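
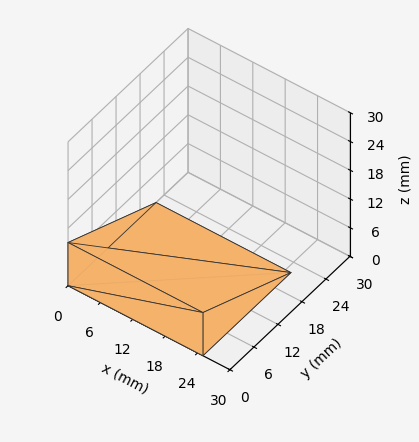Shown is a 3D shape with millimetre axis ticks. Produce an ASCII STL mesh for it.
Reading the render: the shape is a wedge (ramp): 25 × 22 mm base, rising to 9 mm along the y=0 edge and sloping linearly to z=0 at y=22 (dimensions read to the nearest mm from the axis ticks). For the STL, each face is triangulated and given an outward normal.

solid part
  facet normal 0.0000 0.0000 -1.0000
    outer loop
      vertex 25.000 22.000 0.000
      vertex 25.000 0.000 0.000
      vertex 0.000 0.000 0.000
    endloop
  endfacet
  facet normal 0.0000 0.0000 -1.0000
    outer loop
      vertex 0.000 22.000 0.000
      vertex 25.000 22.000 0.000
      vertex 0.000 0.000 0.000
    endloop
  endfacet
  facet normal 0.0000 -1.0000 0.0000
    outer loop
      vertex 0.000 0.000 0.000
      vertex 25.000 0.000 0.000
      vertex 25.000 0.000 9.000
    endloop
  endfacet
  facet normal 0.0000 -1.0000 0.0000
    outer loop
      vertex 0.000 0.000 0.000
      vertex 25.000 0.000 9.000
      vertex 0.000 0.000 9.000
    endloop
  endfacet
  facet normal 0.0000 0.3786 0.9255
    outer loop
      vertex 0.000 0.000 9.000
      vertex 25.000 0.000 9.000
      vertex 25.000 22.000 0.000
    endloop
  endfacet
  facet normal 0.0000 0.3786 0.9255
    outer loop
      vertex 0.000 0.000 9.000
      vertex 25.000 22.000 0.000
      vertex 0.000 22.000 0.000
    endloop
  endfacet
  facet normal -1.0000 0.0000 0.0000
    outer loop
      vertex 0.000 0.000 9.000
      vertex 0.000 22.000 0.000
      vertex 0.000 0.000 0.000
    endloop
  endfacet
  facet normal 1.0000 0.0000 0.0000
    outer loop
      vertex 25.000 0.000 0.000
      vertex 25.000 22.000 0.000
      vertex 25.000 0.000 9.000
    endloop
  endfacet
endsolid part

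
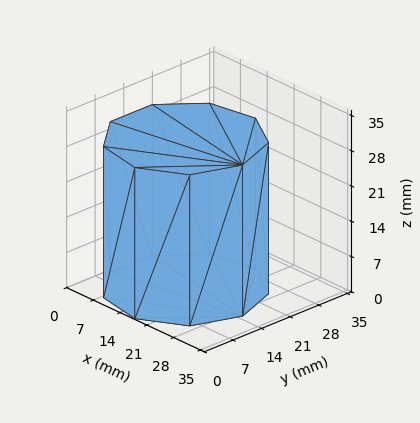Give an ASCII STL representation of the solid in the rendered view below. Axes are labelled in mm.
Reading the render: the shape is a regular 9-sided prism (a cylinder approximated with 9 flat sides), circumscribed radius ≈ 15 mm, height ≈ 30 mm (dimensions read to the nearest mm from the axis ticks). For the STL, each face is triangulated and given an outward normal.

solid part
  facet normal 0.0000 0.0000 -1.0000
    outer loop
      vertex 17.60 29.77 0.00
      vertex 26.49 24.64 0.00
      vertex 30.00 15.00 0.00
    endloop
  endfacet
  facet normal 0.0000 0.0000 -1.0000
    outer loop
      vertex 7.50 27.99 0.00
      vertex 17.60 29.77 0.00
      vertex 30.00 15.00 0.00
    endloop
  endfacet
  facet normal 0.0000 0.0000 -1.0000
    outer loop
      vertex 0.90 20.13 0.00
      vertex 7.50 27.99 0.00
      vertex 30.00 15.00 0.00
    endloop
  endfacet
  facet normal 0.0000 0.0000 -1.0000
    outer loop
      vertex 0.90 9.87 0.00
      vertex 0.90 20.13 0.00
      vertex 30.00 15.00 0.00
    endloop
  endfacet
  facet normal 0.0000 0.0000 -1.0000
    outer loop
      vertex 7.50 2.01 0.00
      vertex 0.90 9.87 0.00
      vertex 30.00 15.00 0.00
    endloop
  endfacet
  facet normal 0.0000 0.0000 -1.0000
    outer loop
      vertex 17.60 0.23 0.00
      vertex 7.50 2.01 0.00
      vertex 30.00 15.00 0.00
    endloop
  endfacet
  facet normal 0.0000 0.0000 -1.0000
    outer loop
      vertex 26.49 5.36 0.00
      vertex 17.60 0.23 0.00
      vertex 30.00 15.00 0.00
    endloop
  endfacet
  facet normal 0.0000 0.0000 1.0000
    outer loop
      vertex 30.00 15.00 30.00
      vertex 26.49 24.64 30.00
      vertex 17.60 29.77 30.00
    endloop
  endfacet
  facet normal 0.0000 0.0000 1.0000
    outer loop
      vertex 30.00 15.00 30.00
      vertex 17.60 29.77 30.00
      vertex 7.50 27.99 30.00
    endloop
  endfacet
  facet normal 0.0000 0.0000 1.0000
    outer loop
      vertex 30.00 15.00 30.00
      vertex 7.50 27.99 30.00
      vertex 0.90 20.13 30.00
    endloop
  endfacet
  facet normal 0.0000 0.0000 1.0000
    outer loop
      vertex 30.00 15.00 30.00
      vertex 0.90 20.13 30.00
      vertex 0.90 9.87 30.00
    endloop
  endfacet
  facet normal 0.0000 0.0000 1.0000
    outer loop
      vertex 30.00 15.00 30.00
      vertex 0.90 9.87 30.00
      vertex 7.50 2.01 30.00
    endloop
  endfacet
  facet normal 0.0000 0.0000 1.0000
    outer loop
      vertex 30.00 15.00 30.00
      vertex 7.50 2.01 30.00
      vertex 17.60 0.23 30.00
    endloop
  endfacet
  facet normal 0.0000 0.0000 1.0000
    outer loop
      vertex 30.00 15.00 30.00
      vertex 17.60 0.23 30.00
      vertex 26.49 5.36 30.00
    endloop
  endfacet
  facet normal 0.9397 0.3421 0.0000
    outer loop
      vertex 30.00 15.00 0.00
      vertex 26.49 24.64 0.00
      vertex 26.49 24.64 30.00
    endloop
  endfacet
  facet normal 0.9397 0.3421 0.0000
    outer loop
      vertex 30.00 15.00 0.00
      vertex 26.49 24.64 30.00
      vertex 30.00 15.00 30.00
    endloop
  endfacet
  facet normal 0.4998 0.8661 0.0000
    outer loop
      vertex 26.49 24.64 0.00
      vertex 17.60 29.77 0.00
      vertex 17.60 29.77 30.00
    endloop
  endfacet
  facet normal 0.4998 0.8661 0.0000
    outer loop
      vertex 26.49 24.64 0.00
      vertex 17.60 29.77 30.00
      vertex 26.49 24.64 30.00
    endloop
  endfacet
  facet normal -0.1736 0.9848 0.0000
    outer loop
      vertex 17.60 29.77 0.00
      vertex 7.50 27.99 0.00
      vertex 7.50 27.99 30.00
    endloop
  endfacet
  facet normal -0.1736 0.9848 0.0000
    outer loop
      vertex 17.60 29.77 0.00
      vertex 7.50 27.99 30.00
      vertex 17.60 29.77 30.00
    endloop
  endfacet
  facet normal -0.7658 0.6431 0.0000
    outer loop
      vertex 7.50 27.99 0.00
      vertex 0.90 20.13 0.00
      vertex 0.90 20.13 30.00
    endloop
  endfacet
  facet normal -0.7658 0.6431 0.0000
    outer loop
      vertex 7.50 27.99 0.00
      vertex 0.90 20.13 30.00
      vertex 7.50 27.99 30.00
    endloop
  endfacet
  facet normal -1.0000 0.0000 0.0000
    outer loop
      vertex 0.90 20.13 0.00
      vertex 0.90 9.87 0.00
      vertex 0.90 9.87 30.00
    endloop
  endfacet
  facet normal -1.0000 0.0000 0.0000
    outer loop
      vertex 0.90 20.13 0.00
      vertex 0.90 9.87 30.00
      vertex 0.90 20.13 30.00
    endloop
  endfacet
  facet normal -0.7658 -0.6431 0.0000
    outer loop
      vertex 0.90 9.87 0.00
      vertex 7.50 2.01 0.00
      vertex 7.50 2.01 30.00
    endloop
  endfacet
  facet normal -0.7658 -0.6431 0.0000
    outer loop
      vertex 0.90 9.87 0.00
      vertex 7.50 2.01 30.00
      vertex 0.90 9.87 30.00
    endloop
  endfacet
  facet normal -0.1736 -0.9848 0.0000
    outer loop
      vertex 7.50 2.01 0.00
      vertex 17.60 0.23 0.00
      vertex 17.60 0.23 30.00
    endloop
  endfacet
  facet normal -0.1736 -0.9848 0.0000
    outer loop
      vertex 7.50 2.01 0.00
      vertex 17.60 0.23 30.00
      vertex 7.50 2.01 30.00
    endloop
  endfacet
  facet normal 0.4998 -0.8661 0.0000
    outer loop
      vertex 17.60 0.23 0.00
      vertex 26.49 5.36 0.00
      vertex 26.49 5.36 30.00
    endloop
  endfacet
  facet normal 0.4998 -0.8661 0.0000
    outer loop
      vertex 17.60 0.23 0.00
      vertex 26.49 5.36 30.00
      vertex 17.60 0.23 30.00
    endloop
  endfacet
  facet normal 0.9397 -0.3421 0.0000
    outer loop
      vertex 26.49 5.36 0.00
      vertex 30.00 15.00 0.00
      vertex 30.00 15.00 30.00
    endloop
  endfacet
  facet normal 0.9397 -0.3421 0.0000
    outer loop
      vertex 26.49 5.36 0.00
      vertex 30.00 15.00 30.00
      vertex 26.49 5.36 30.00
    endloop
  endfacet
endsolid part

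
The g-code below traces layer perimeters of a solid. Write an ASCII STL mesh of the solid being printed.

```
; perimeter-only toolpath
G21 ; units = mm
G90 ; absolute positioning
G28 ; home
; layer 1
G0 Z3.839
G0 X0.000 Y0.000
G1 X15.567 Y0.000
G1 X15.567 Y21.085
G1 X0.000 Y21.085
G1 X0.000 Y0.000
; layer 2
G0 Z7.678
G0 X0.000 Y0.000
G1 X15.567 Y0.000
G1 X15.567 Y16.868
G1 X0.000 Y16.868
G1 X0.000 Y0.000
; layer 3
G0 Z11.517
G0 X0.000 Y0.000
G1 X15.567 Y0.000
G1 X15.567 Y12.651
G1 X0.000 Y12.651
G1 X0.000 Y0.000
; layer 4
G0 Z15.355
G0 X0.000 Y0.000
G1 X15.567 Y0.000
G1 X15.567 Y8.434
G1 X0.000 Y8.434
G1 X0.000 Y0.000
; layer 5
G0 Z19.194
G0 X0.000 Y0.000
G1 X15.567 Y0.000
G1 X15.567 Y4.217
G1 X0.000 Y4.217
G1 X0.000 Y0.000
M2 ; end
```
solid part
  facet normal 0.0000 0.0000 -1.0000
    outer loop
      vertex 15.567 25.302 0.000
      vertex 15.567 0.000 0.000
      vertex 0.000 0.000 0.000
    endloop
  endfacet
  facet normal 0.0000 0.0000 -1.0000
    outer loop
      vertex 0.000 25.302 0.000
      vertex 15.567 25.302 0.000
      vertex 0.000 0.000 0.000
    endloop
  endfacet
  facet normal 0.0000 -1.0000 0.0000
    outer loop
      vertex 0.000 0.000 0.000
      vertex 15.567 0.000 0.000
      vertex 15.567 0.000 23.033
    endloop
  endfacet
  facet normal 0.0000 -1.0000 0.0000
    outer loop
      vertex 0.000 0.000 0.000
      vertex 15.567 0.000 23.033
      vertex 0.000 0.000 23.033
    endloop
  endfacet
  facet normal 0.0000 0.6732 0.7395
    outer loop
      vertex 0.000 0.000 23.033
      vertex 15.567 0.000 23.033
      vertex 15.567 25.302 0.000
    endloop
  endfacet
  facet normal 0.0000 0.6732 0.7395
    outer loop
      vertex 0.000 0.000 23.033
      vertex 15.567 25.302 0.000
      vertex 0.000 25.302 0.000
    endloop
  endfacet
  facet normal -1.0000 0.0000 0.0000
    outer loop
      vertex 0.000 0.000 23.033
      vertex 0.000 25.302 0.000
      vertex 0.000 0.000 0.000
    endloop
  endfacet
  facet normal 1.0000 0.0000 0.0000
    outer loop
      vertex 15.567 0.000 0.000
      vertex 15.567 25.302 0.000
      vertex 15.567 0.000 23.033
    endloop
  endfacet
endsolid part

The G0 Z moves step by Δz≈3.839 mm. The G1 loops shrink linearly with z, so the solid tapers from its base footprint up to z≈23. Closing with a flat bottom cap and the tapered top and triangulating gives 8 facets — a wedge (ramp): 15.6 × 25.3 mm base, rising to 23 mm along the y=0 edge and sloping linearly to z=0 at y=25.3.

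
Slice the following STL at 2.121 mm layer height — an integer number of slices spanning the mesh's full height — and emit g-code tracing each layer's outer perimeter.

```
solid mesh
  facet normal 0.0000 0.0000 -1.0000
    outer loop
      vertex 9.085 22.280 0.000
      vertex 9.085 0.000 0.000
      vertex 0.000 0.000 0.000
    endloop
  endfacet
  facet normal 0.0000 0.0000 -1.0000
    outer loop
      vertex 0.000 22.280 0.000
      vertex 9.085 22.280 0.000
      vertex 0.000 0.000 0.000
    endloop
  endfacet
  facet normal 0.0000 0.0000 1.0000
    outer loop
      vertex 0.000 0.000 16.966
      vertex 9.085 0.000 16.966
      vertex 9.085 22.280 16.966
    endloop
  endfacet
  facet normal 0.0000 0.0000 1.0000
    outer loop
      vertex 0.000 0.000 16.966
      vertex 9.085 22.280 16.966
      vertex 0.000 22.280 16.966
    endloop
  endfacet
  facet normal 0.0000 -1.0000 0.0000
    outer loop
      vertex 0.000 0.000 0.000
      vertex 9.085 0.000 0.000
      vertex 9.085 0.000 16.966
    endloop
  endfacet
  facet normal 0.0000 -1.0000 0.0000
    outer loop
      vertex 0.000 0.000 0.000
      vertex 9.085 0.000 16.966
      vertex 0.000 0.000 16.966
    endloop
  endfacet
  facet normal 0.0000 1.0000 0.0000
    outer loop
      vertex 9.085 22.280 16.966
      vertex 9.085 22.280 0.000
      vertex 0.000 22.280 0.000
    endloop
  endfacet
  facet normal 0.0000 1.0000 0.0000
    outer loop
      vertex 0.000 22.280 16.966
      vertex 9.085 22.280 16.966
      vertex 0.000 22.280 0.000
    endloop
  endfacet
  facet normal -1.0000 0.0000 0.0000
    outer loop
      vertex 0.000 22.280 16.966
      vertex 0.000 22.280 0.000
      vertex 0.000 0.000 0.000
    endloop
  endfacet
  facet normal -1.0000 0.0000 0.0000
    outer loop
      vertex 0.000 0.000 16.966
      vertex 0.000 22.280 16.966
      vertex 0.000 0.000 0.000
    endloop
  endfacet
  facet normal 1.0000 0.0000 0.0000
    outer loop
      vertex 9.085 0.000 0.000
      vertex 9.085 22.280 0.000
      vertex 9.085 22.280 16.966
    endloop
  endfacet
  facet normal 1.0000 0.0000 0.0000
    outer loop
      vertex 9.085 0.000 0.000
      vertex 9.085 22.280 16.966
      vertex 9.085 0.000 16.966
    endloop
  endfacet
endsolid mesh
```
; perimeter-only toolpath
G21 ; units = mm
G90 ; absolute positioning
G28 ; home
; layer 1
G0 Z2.121
G0 X0.000 Y0.000
G1 X9.085 Y0.000
G1 X9.085 Y22.280
G1 X0.000 Y22.280
G1 X0.000 Y0.000
; layer 2
G0 Z4.242
G0 X0.000 Y0.000
G1 X9.085 Y0.000
G1 X9.085 Y22.280
G1 X0.000 Y22.280
G1 X0.000 Y0.000
; layer 3
G0 Z6.362
G0 X0.000 Y0.000
G1 X9.085 Y0.000
G1 X9.085 Y22.280
G1 X0.000 Y22.280
G1 X0.000 Y0.000
; layer 4
G0 Z8.483
G0 X0.000 Y0.000
G1 X9.085 Y0.000
G1 X9.085 Y22.280
G1 X0.000 Y22.280
G1 X0.000 Y0.000
; layer 5
G0 Z10.604
G0 X0.000 Y0.000
G1 X9.085 Y0.000
G1 X9.085 Y22.280
G1 X0.000 Y22.280
G1 X0.000 Y0.000
; layer 6
G0 Z12.725
G0 X0.000 Y0.000
G1 X9.085 Y0.000
G1 X9.085 Y22.280
G1 X0.000 Y22.280
G1 X0.000 Y0.000
; layer 7
G0 Z14.845
G0 X0.000 Y0.000
G1 X9.085 Y0.000
G1 X9.085 Y22.280
G1 X0.000 Y22.280
G1 X0.000 Y0.000
; layer 8
G0 Z16.966
G0 X0.000 Y0.000
G1 X9.085 Y0.000
G1 X9.085 Y22.280
G1 X0.000 Y22.280
G1 X0.000 Y0.000
M2 ; end

The solid is a rectangular box, roughly 9.09 × 22.3 mm footprint and 17 mm tall. Slicing at Δz = 2.121 mm — 8 equal slices spanning the solid's height, so layer i sits at z = i·h/8 — gives 8 non-empty perimeters. Each is a 4-segment closed polygon; G0 lifts to the layer z and rapids to the start vertex, then G1 traces the edges.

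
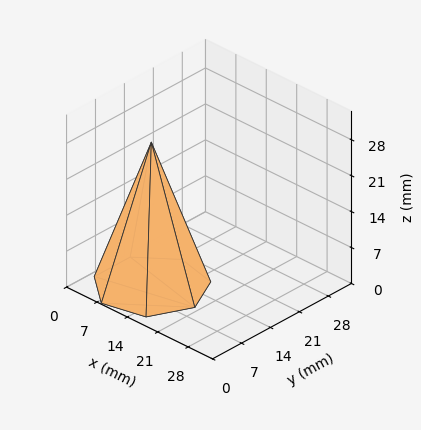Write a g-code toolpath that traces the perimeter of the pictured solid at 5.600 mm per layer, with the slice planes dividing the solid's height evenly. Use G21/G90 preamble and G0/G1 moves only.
Reading the render: the shape is a regular 7-sided pyramid, base circumscribed radius ≈ 10 mm, apex at z ≈ 28 mm (dimensions read to the nearest mm from the axis ticks). For the g-code, the solid's height is divided into equal slices at the stated Δz and each level perimeter traced with G1 moves after a G0 lift.

; perimeter-only toolpath
G21 ; units = mm
G90 ; absolute positioning
G28 ; home
; layer 1
G0 Z5.600
G0 X18.000 Y10.000
G1 X14.988 Y16.254
G1 X8.220 Y17.799
G1 X2.792 Y13.471
G1 X2.792 Y6.529
G1 X8.220 Y2.201
G1 X14.988 Y3.746
G1 X18.000 Y10.000
; layer 2
G0 Z11.200
G0 X16.000 Y10.000
G1 X13.741 Y14.691
G1 X8.665 Y15.849
G1 X4.594 Y12.603
G1 X4.594 Y7.397
G1 X8.665 Y4.151
G1 X13.741 Y5.309
G1 X16.000 Y10.000
; layer 3
G0 Z16.800
G0 X14.000 Y10.000
G1 X12.494 Y13.127
G1 X9.110 Y13.900
G1 X6.396 Y11.736
G1 X6.396 Y8.264
G1 X9.110 Y6.100
G1 X12.494 Y6.873
G1 X14.000 Y10.000
; layer 4
G0 Z22.400
G0 X12.000 Y10.000
G1 X11.247 Y11.564
G1 X9.555 Y11.950
G1 X8.198 Y10.868
G1 X8.198 Y9.132
G1 X9.555 Y8.050
G1 X11.247 Y8.436
G1 X12.000 Y10.000
M2 ; end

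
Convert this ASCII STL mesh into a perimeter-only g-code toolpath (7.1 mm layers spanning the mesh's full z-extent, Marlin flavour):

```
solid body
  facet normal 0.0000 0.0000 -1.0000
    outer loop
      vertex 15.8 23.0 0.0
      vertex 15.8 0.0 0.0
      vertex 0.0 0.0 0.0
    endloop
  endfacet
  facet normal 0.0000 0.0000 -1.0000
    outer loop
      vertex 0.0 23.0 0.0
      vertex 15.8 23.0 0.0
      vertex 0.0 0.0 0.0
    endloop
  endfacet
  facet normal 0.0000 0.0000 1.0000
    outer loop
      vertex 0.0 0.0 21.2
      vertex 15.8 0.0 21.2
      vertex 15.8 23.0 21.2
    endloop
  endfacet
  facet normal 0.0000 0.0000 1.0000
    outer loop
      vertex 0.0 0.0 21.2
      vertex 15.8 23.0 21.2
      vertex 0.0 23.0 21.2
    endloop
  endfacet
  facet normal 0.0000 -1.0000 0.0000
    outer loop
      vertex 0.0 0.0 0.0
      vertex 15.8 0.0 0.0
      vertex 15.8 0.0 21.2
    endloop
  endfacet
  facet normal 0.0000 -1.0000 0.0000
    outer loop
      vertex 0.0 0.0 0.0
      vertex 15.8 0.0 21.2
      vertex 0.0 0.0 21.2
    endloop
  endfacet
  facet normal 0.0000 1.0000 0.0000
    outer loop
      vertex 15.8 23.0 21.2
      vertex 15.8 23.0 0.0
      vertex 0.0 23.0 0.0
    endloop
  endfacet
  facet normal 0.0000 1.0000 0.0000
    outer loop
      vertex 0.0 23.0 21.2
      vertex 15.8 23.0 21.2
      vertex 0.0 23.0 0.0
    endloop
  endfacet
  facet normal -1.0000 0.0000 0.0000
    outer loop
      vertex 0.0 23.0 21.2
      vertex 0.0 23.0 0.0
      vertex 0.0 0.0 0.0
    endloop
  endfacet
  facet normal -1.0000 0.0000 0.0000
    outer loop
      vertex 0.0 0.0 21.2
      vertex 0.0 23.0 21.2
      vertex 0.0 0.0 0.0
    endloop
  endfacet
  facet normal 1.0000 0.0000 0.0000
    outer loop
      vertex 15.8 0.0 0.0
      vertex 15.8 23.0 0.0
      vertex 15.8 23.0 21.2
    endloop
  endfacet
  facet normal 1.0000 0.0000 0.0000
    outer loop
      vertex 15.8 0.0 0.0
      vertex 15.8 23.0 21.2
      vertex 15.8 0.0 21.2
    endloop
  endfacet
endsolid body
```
; perimeter-only toolpath
G21 ; units = mm
G90 ; absolute positioning
G28 ; home
; layer 1
G0 Z7.1
G0 X0.0 Y0.0
G1 X15.8 Y0.0
G1 X15.8 Y23.0
G1 X0.0 Y23.0
G1 X0.0 Y0.0
; layer 2
G0 Z14.1
G0 X0.0 Y0.0
G1 X15.8 Y0.0
G1 X15.8 Y23.0
G1 X0.0 Y23.0
G1 X0.0 Y0.0
; layer 3
G0 Z21.2
G0 X0.0 Y0.0
G1 X15.8 Y0.0
G1 X15.8 Y23.0
G1 X0.0 Y23.0
G1 X0.0 Y0.0
M2 ; end

The solid is a rectangular box, roughly 15.8 × 23 mm footprint and 21.2 mm tall. Slicing at Δz = 7.1 mm — 3 equal slices spanning the solid's height, so layer i sits at z = i·h/3 — gives 3 non-empty perimeters. Each is a 4-segment closed polygon; G0 lifts to the layer z and rapids to the start vertex, then G1 traces the edges.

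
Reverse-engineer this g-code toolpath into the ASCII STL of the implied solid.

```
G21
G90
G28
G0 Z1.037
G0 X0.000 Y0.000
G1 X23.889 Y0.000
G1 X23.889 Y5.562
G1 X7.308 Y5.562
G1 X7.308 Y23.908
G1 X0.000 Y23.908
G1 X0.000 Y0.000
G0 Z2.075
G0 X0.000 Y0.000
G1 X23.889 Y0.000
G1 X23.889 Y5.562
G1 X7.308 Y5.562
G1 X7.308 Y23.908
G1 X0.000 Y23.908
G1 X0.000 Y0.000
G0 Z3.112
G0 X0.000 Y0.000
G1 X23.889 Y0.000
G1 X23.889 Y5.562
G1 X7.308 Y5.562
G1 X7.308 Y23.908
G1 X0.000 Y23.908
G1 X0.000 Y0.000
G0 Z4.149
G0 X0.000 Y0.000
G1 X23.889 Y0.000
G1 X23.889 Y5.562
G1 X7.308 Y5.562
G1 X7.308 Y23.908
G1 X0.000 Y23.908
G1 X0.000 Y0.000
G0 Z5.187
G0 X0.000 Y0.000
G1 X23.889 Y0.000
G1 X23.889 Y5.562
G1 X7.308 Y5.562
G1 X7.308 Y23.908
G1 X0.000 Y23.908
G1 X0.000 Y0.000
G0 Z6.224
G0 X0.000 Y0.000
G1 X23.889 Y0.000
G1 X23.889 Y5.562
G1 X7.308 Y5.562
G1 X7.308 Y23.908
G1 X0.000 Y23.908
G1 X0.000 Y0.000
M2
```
solid part
  facet normal 0.0000 0.0000 -1.0000
    outer loop
      vertex 23.889 5.562 0.000
      vertex 23.889 0.000 0.000
      vertex 0.000 0.000 0.000
    endloop
  endfacet
  facet normal 0.0000 0.0000 -1.0000
    outer loop
      vertex 7.308 5.562 0.000
      vertex 23.889 5.562 0.000
      vertex 0.000 0.000 0.000
    endloop
  endfacet
  facet normal 0.0000 0.0000 -1.0000
    outer loop
      vertex 7.308 23.908 0.000
      vertex 7.308 5.562 0.000
      vertex 0.000 0.000 0.000
    endloop
  endfacet
  facet normal 0.0000 0.0000 -1.0000
    outer loop
      vertex 0.000 23.908 0.000
      vertex 7.308 23.908 0.000
      vertex 0.000 0.000 0.000
    endloop
  endfacet
  facet normal 0.0000 0.0000 1.0000
    outer loop
      vertex 0.000 0.000 6.224
      vertex 23.889 0.000 6.224
      vertex 23.889 5.562 6.224
    endloop
  endfacet
  facet normal 0.0000 0.0000 1.0000
    outer loop
      vertex 0.000 0.000 6.224
      vertex 23.889 5.562 6.224
      vertex 7.308 5.562 6.224
    endloop
  endfacet
  facet normal 0.0000 0.0000 1.0000
    outer loop
      vertex 0.000 0.000 6.224
      vertex 7.308 5.562 6.224
      vertex 7.308 23.908 6.224
    endloop
  endfacet
  facet normal 0.0000 0.0000 1.0000
    outer loop
      vertex 0.000 0.000 6.224
      vertex 7.308 23.908 6.224
      vertex 0.000 23.908 6.224
    endloop
  endfacet
  facet normal 0.0000 -1.0000 0.0000
    outer loop
      vertex 0.000 0.000 0.000
      vertex 23.889 0.000 0.000
      vertex 23.889 0.000 6.224
    endloop
  endfacet
  facet normal 0.0000 -1.0000 0.0000
    outer loop
      vertex 0.000 0.000 0.000
      vertex 23.889 0.000 6.224
      vertex 0.000 0.000 6.224
    endloop
  endfacet
  facet normal 1.0000 0.0000 0.0000
    outer loop
      vertex 23.889 0.000 0.000
      vertex 23.889 5.562 0.000
      vertex 23.889 5.562 6.224
    endloop
  endfacet
  facet normal 1.0000 0.0000 0.0000
    outer loop
      vertex 23.889 0.000 0.000
      vertex 23.889 5.562 6.224
      vertex 23.889 0.000 6.224
    endloop
  endfacet
  facet normal 0.0000 1.0000 0.0000
    outer loop
      vertex 23.889 5.562 0.000
      vertex 7.308 5.562 0.000
      vertex 7.308 5.562 6.224
    endloop
  endfacet
  facet normal 0.0000 1.0000 0.0000
    outer loop
      vertex 23.889 5.562 0.000
      vertex 7.308 5.562 6.224
      vertex 23.889 5.562 6.224
    endloop
  endfacet
  facet normal 1.0000 0.0000 0.0000
    outer loop
      vertex 7.308 5.562 0.000
      vertex 7.308 23.908 0.000
      vertex 7.308 23.908 6.224
    endloop
  endfacet
  facet normal 1.0000 0.0000 0.0000
    outer loop
      vertex 7.308 5.562 0.000
      vertex 7.308 23.908 6.224
      vertex 7.308 5.562 6.224
    endloop
  endfacet
  facet normal 0.0000 1.0000 0.0000
    outer loop
      vertex 7.308 23.908 0.000
      vertex 0.000 23.908 0.000
      vertex 0.000 23.908 6.224
    endloop
  endfacet
  facet normal 0.0000 1.0000 0.0000
    outer loop
      vertex 7.308 23.908 0.000
      vertex 0.000 23.908 6.224
      vertex 7.308 23.908 6.224
    endloop
  endfacet
  facet normal -1.0000 0.0000 0.0000
    outer loop
      vertex 0.000 23.908 0.000
      vertex 0.000 0.000 0.000
      vertex 0.000 0.000 6.224
    endloop
  endfacet
  facet normal -1.0000 0.0000 0.0000
    outer loop
      vertex 0.000 23.908 0.000
      vertex 0.000 0.000 6.224
      vertex 0.000 23.908 6.224
    endloop
  endfacet
endsolid part

The G0 Z moves step by Δz≈1.037 mm. Every layer's G1 loop is the same polygon, so the solid is a straight extrusion of it from z=0 to z≈6.22. Closing with flat bottom and top caps and triangulating gives 20 facets — an L-shaped prism: outer 23.9 × 23.9 mm, arm thicknesses ≈ 5.56 mm (horizontal) and 7.31 mm (vertical), extruded 6.22 mm in z.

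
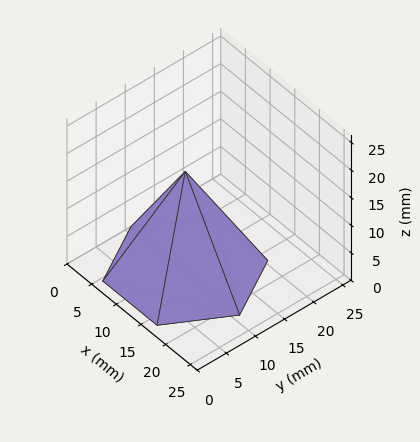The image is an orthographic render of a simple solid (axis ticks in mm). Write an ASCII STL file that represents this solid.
Reading the render: the shape is a regular 6-sided pyramid, base circumscribed radius ≈ 11 mm, apex at z ≈ 18 mm (dimensions read to the nearest mm from the axis ticks). For the STL, each face is triangulated and given an outward normal.

solid part
  facet normal 0.0000 0.0000 -1.0000
    outer loop
      vertex 5.5 20.5 0.0
      vertex 16.5 20.5 0.0
      vertex 22.0 11.0 0.0
    endloop
  endfacet
  facet normal 0.0000 0.0000 -1.0000
    outer loop
      vertex 0.0 11.0 0.0
      vertex 5.5 20.5 0.0
      vertex 22.0 11.0 0.0
    endloop
  endfacet
  facet normal 0.0000 0.0000 -1.0000
    outer loop
      vertex 5.5 1.5 0.0
      vertex 0.0 11.0 0.0
      vertex 22.0 11.0 0.0
    endloop
  endfacet
  facet normal 0.0000 0.0000 -1.0000
    outer loop
      vertex 16.5 1.5 0.0
      vertex 5.5 1.5 0.0
      vertex 22.0 11.0 0.0
    endloop
  endfacet
  facet normal 0.7650 0.4429 0.4675
    outer loop
      vertex 22.0 11.0 0.0
      vertex 16.5 20.5 0.0
      vertex 11.0 11.0 18.0
    endloop
  endfacet
  facet normal 0.0000 0.8844 0.4668
    outer loop
      vertex 16.5 20.5 0.0
      vertex 5.5 20.5 0.0
      vertex 11.0 11.0 18.0
    endloop
  endfacet
  facet normal -0.7650 0.4429 0.4675
    outer loop
      vertex 5.5 20.5 0.0
      vertex 0.0 11.0 0.0
      vertex 11.0 11.0 18.0
    endloop
  endfacet
  facet normal -0.7650 -0.4429 0.4675
    outer loop
      vertex 0.0 11.0 0.0
      vertex 5.5 1.5 0.0
      vertex 11.0 11.0 18.0
    endloop
  endfacet
  facet normal 0.0000 -0.8844 0.4668
    outer loop
      vertex 5.5 1.5 0.0
      vertex 16.5 1.5 0.0
      vertex 11.0 11.0 18.0
    endloop
  endfacet
  facet normal 0.7650 -0.4429 0.4675
    outer loop
      vertex 16.5 1.5 0.0
      vertex 22.0 11.0 0.0
      vertex 11.0 11.0 18.0
    endloop
  endfacet
endsolid part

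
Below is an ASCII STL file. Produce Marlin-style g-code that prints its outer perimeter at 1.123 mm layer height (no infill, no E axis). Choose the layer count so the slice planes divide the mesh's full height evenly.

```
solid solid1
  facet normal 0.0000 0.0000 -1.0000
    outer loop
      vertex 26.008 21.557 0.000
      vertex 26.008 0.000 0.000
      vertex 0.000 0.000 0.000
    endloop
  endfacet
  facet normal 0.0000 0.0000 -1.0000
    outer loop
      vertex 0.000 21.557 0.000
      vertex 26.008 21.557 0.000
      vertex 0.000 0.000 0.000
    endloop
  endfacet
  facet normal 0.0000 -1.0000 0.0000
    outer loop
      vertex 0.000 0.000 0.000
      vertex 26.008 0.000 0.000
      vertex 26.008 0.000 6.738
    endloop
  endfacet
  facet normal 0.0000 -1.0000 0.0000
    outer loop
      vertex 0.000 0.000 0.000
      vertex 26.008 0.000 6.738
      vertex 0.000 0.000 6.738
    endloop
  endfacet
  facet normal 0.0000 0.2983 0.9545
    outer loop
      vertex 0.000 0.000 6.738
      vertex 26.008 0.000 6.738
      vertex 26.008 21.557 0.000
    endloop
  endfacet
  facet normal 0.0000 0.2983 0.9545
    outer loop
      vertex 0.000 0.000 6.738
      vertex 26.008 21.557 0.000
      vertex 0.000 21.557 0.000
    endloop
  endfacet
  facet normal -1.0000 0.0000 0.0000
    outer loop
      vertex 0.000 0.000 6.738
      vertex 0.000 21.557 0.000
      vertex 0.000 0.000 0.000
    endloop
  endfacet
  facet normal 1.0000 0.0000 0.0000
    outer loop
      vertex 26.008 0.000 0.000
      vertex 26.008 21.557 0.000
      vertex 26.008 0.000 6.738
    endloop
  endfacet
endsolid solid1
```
; perimeter-only toolpath
G21 ; units = mm
G90 ; absolute positioning
G28 ; home
; layer 1
G0 Z1.123
G0 X0.000 Y0.000
G1 X26.008 Y0.000
G1 X26.008 Y17.964
G1 X0.000 Y17.964
G1 X0.000 Y0.000
; layer 2
G0 Z2.246
G0 X0.000 Y0.000
G1 X26.008 Y0.000
G1 X26.008 Y14.371
G1 X0.000 Y14.371
G1 X0.000 Y0.000
; layer 3
G0 Z3.369
G0 X0.000 Y0.000
G1 X26.008 Y0.000
G1 X26.008 Y10.778
G1 X0.000 Y10.778
G1 X0.000 Y0.000
; layer 4
G0 Z4.492
G0 X0.000 Y0.000
G1 X26.008 Y0.000
G1 X26.008 Y7.186
G1 X0.000 Y7.186
G1 X0.000 Y0.000
; layer 5
G0 Z5.615
G0 X0.000 Y0.000
G1 X26.008 Y0.000
G1 X26.008 Y3.593
G1 X0.000 Y3.593
G1 X0.000 Y0.000
M2 ; end

The solid is a wedge (ramp): 26 × 21.6 mm base, rising to 6.74 mm along the y=0 edge and sloping linearly to z=0 at y=21.6. Slicing at Δz = 1.123 mm — 6 equal slices spanning the solid's height, so layer i sits at z = i·h/6 — gives 5 non-empty perimeters. Each is a 4-segment closed polygon; G0 lifts to the layer z and rapids to the start vertex, then G1 traces the edges. The cross-section shrinks linearly with z (the slice at the apex is degenerate and omitted).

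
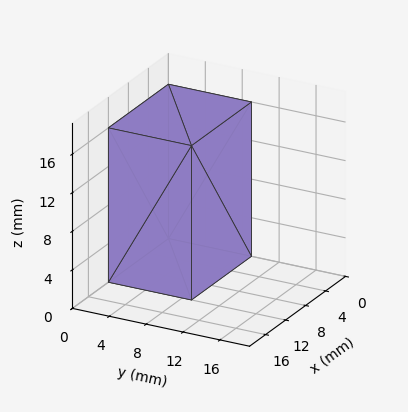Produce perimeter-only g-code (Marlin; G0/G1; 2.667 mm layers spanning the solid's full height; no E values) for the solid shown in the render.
Reading the render: the shape is a rectangular box, roughly 12 × 9 mm footprint and 16 mm tall (dimensions read to the nearest mm from the axis ticks). For the g-code, the solid's height is divided into equal slices at the stated Δz and each level perimeter traced with G1 moves after a G0 lift.

; perimeter-only toolpath
G21 ; units = mm
G90 ; absolute positioning
G28 ; home
; layer 1
G0 Z2.667
G0 X0.000 Y0.000
G1 X12.000 Y0.000
G1 X12.000 Y9.000
G1 X0.000 Y9.000
G1 X0.000 Y0.000
; layer 2
G0 Z5.333
G0 X0.000 Y0.000
G1 X12.000 Y0.000
G1 X12.000 Y9.000
G1 X0.000 Y9.000
G1 X0.000 Y0.000
; layer 3
G0 Z8.000
G0 X0.000 Y0.000
G1 X12.000 Y0.000
G1 X12.000 Y9.000
G1 X0.000 Y9.000
G1 X0.000 Y0.000
; layer 4
G0 Z10.667
G0 X0.000 Y0.000
G1 X12.000 Y0.000
G1 X12.000 Y9.000
G1 X0.000 Y9.000
G1 X0.000 Y0.000
; layer 5
G0 Z13.333
G0 X0.000 Y0.000
G1 X12.000 Y0.000
G1 X12.000 Y9.000
G1 X0.000 Y9.000
G1 X0.000 Y0.000
; layer 6
G0 Z16.000
G0 X0.000 Y0.000
G1 X12.000 Y0.000
G1 X12.000 Y9.000
G1 X0.000 Y9.000
G1 X0.000 Y0.000
M2 ; end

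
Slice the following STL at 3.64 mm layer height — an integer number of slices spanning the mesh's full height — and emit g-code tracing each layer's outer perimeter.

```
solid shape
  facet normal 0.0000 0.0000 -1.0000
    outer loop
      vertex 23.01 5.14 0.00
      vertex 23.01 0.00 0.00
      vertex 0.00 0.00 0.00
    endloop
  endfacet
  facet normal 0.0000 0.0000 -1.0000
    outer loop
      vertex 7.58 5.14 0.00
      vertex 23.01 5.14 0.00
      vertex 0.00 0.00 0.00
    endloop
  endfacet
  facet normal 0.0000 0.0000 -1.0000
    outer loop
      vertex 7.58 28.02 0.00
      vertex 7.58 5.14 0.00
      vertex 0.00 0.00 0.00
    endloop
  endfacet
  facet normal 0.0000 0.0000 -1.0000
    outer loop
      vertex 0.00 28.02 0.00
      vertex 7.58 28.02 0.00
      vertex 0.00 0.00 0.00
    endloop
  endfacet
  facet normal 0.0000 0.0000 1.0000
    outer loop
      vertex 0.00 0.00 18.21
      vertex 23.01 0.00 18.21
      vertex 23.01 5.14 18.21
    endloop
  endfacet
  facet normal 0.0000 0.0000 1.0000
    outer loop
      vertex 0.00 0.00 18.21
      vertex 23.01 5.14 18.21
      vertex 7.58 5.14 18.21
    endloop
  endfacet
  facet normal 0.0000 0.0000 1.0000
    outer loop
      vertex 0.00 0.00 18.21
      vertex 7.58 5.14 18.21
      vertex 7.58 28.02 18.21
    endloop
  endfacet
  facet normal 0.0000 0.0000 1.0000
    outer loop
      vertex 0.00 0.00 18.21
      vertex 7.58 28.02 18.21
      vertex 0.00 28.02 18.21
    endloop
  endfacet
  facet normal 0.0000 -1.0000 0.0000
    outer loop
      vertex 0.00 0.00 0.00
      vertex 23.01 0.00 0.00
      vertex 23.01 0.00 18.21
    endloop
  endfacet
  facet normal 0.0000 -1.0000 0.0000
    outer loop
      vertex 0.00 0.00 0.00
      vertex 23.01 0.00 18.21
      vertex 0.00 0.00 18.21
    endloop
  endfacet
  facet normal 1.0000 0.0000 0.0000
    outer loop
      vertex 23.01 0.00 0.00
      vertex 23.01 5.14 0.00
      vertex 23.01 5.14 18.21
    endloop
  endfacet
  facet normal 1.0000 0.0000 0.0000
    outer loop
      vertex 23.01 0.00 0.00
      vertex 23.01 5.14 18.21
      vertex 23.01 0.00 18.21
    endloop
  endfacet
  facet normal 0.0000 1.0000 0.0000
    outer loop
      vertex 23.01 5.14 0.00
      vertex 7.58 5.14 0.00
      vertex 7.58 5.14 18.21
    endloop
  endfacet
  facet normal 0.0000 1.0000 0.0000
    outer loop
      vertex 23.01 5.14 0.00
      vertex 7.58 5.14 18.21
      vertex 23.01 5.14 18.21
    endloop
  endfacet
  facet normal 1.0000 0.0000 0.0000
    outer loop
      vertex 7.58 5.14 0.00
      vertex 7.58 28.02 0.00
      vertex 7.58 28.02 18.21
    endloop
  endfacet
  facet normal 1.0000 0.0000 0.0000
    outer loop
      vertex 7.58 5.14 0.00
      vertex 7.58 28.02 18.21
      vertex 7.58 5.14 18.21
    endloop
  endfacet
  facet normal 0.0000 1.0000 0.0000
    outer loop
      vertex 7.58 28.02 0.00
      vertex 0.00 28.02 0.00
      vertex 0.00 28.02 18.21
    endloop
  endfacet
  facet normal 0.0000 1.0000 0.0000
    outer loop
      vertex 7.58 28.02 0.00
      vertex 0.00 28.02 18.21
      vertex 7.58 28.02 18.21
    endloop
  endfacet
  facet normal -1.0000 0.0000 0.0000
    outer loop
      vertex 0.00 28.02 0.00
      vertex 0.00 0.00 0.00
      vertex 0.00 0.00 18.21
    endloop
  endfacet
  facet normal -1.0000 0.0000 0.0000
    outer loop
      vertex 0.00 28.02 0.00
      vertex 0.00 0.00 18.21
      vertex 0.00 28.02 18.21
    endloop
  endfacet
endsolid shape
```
; perimeter-only toolpath
G21 ; units = mm
G90 ; absolute positioning
G28 ; home
; layer 1
G0 Z3.64
G0 X0.00 Y0.00
G1 X23.01 Y0.00
G1 X23.01 Y5.14
G1 X7.58 Y5.14
G1 X7.58 Y28.02
G1 X0.00 Y28.02
G1 X0.00 Y0.00
; layer 2
G0 Z7.28
G0 X0.00 Y0.00
G1 X23.01 Y0.00
G1 X23.01 Y5.14
G1 X7.58 Y5.14
G1 X7.58 Y28.02
G1 X0.00 Y28.02
G1 X0.00 Y0.00
; layer 3
G0 Z10.93
G0 X0.00 Y0.00
G1 X23.01 Y0.00
G1 X23.01 Y5.14
G1 X7.58 Y5.14
G1 X7.58 Y28.02
G1 X0.00 Y28.02
G1 X0.00 Y0.00
; layer 4
G0 Z14.57
G0 X0.00 Y0.00
G1 X23.01 Y0.00
G1 X23.01 Y5.14
G1 X7.58 Y5.14
G1 X7.58 Y28.02
G1 X0.00 Y28.02
G1 X0.00 Y0.00
; layer 5
G0 Z18.21
G0 X0.00 Y0.00
G1 X23.01 Y0.00
G1 X23.01 Y5.14
G1 X7.58 Y5.14
G1 X7.58 Y28.02
G1 X0.00 Y28.02
G1 X0.00 Y0.00
M2 ; end

The solid is an L-shaped prism: outer 23 × 28 mm, arm thicknesses ≈ 5.14 mm (horizontal) and 7.58 mm (vertical), extruded 18.2 mm in z. Slicing at Δz = 3.64 mm — 5 equal slices spanning the solid's height, so layer i sits at z = i·h/5 — gives 5 non-empty perimeters. Each is a 6-segment closed polygon; G0 lifts to the layer z and rapids to the start vertex, then G1 traces the edges.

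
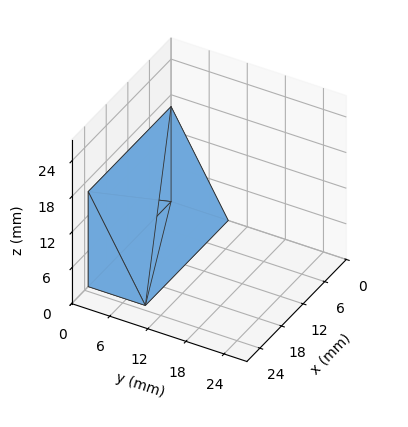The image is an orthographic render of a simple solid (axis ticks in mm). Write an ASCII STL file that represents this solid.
Reading the render: the shape is a wedge (ramp): 23 × 9 mm base, rising to 16 mm along the y=0 edge and sloping linearly to z=0 at y=9 (dimensions read to the nearest mm from the axis ticks). For the STL, each face is triangulated and given an outward normal.

solid part
  facet normal 0.0000 0.0000 -1.0000
    outer loop
      vertex 23.00 9.00 0.00
      vertex 23.00 0.00 0.00
      vertex 0.00 0.00 0.00
    endloop
  endfacet
  facet normal 0.0000 0.0000 -1.0000
    outer loop
      vertex 0.00 9.00 0.00
      vertex 23.00 9.00 0.00
      vertex 0.00 0.00 0.00
    endloop
  endfacet
  facet normal 0.0000 -1.0000 0.0000
    outer loop
      vertex 0.00 0.00 0.00
      vertex 23.00 0.00 0.00
      vertex 23.00 0.00 16.00
    endloop
  endfacet
  facet normal 0.0000 -1.0000 0.0000
    outer loop
      vertex 0.00 0.00 0.00
      vertex 23.00 0.00 16.00
      vertex 0.00 0.00 16.00
    endloop
  endfacet
  facet normal 0.0000 0.8716 0.4903
    outer loop
      vertex 0.00 0.00 16.00
      vertex 23.00 0.00 16.00
      vertex 23.00 9.00 0.00
    endloop
  endfacet
  facet normal 0.0000 0.8716 0.4903
    outer loop
      vertex 0.00 0.00 16.00
      vertex 23.00 9.00 0.00
      vertex 0.00 9.00 0.00
    endloop
  endfacet
  facet normal -1.0000 0.0000 0.0000
    outer loop
      vertex 0.00 0.00 16.00
      vertex 0.00 9.00 0.00
      vertex 0.00 0.00 0.00
    endloop
  endfacet
  facet normal 1.0000 0.0000 0.0000
    outer loop
      vertex 23.00 0.00 0.00
      vertex 23.00 9.00 0.00
      vertex 23.00 0.00 16.00
    endloop
  endfacet
endsolid part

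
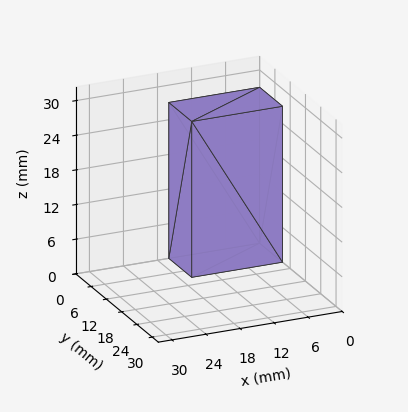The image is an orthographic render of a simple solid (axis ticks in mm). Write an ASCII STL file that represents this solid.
Reading the render: the shape is a rectangular box, roughly 16 × 9 mm footprint and 27 mm tall (dimensions read to the nearest mm from the axis ticks). For the STL, each face is triangulated and given an outward normal.

solid part
  facet normal 0.0000 0.0000 -1.0000
    outer loop
      vertex 16.000 9.000 0.000
      vertex 16.000 0.000 0.000
      vertex 0.000 0.000 0.000
    endloop
  endfacet
  facet normal 0.0000 0.0000 -1.0000
    outer loop
      vertex 0.000 9.000 0.000
      vertex 16.000 9.000 0.000
      vertex 0.000 0.000 0.000
    endloop
  endfacet
  facet normal 0.0000 0.0000 1.0000
    outer loop
      vertex 0.000 0.000 27.000
      vertex 16.000 0.000 27.000
      vertex 16.000 9.000 27.000
    endloop
  endfacet
  facet normal 0.0000 0.0000 1.0000
    outer loop
      vertex 0.000 0.000 27.000
      vertex 16.000 9.000 27.000
      vertex 0.000 9.000 27.000
    endloop
  endfacet
  facet normal 0.0000 -1.0000 0.0000
    outer loop
      vertex 0.000 0.000 0.000
      vertex 16.000 0.000 0.000
      vertex 16.000 0.000 27.000
    endloop
  endfacet
  facet normal 0.0000 -1.0000 0.0000
    outer loop
      vertex 0.000 0.000 0.000
      vertex 16.000 0.000 27.000
      vertex 0.000 0.000 27.000
    endloop
  endfacet
  facet normal 0.0000 1.0000 0.0000
    outer loop
      vertex 16.000 9.000 27.000
      vertex 16.000 9.000 0.000
      vertex 0.000 9.000 0.000
    endloop
  endfacet
  facet normal 0.0000 1.0000 0.0000
    outer loop
      vertex 0.000 9.000 27.000
      vertex 16.000 9.000 27.000
      vertex 0.000 9.000 0.000
    endloop
  endfacet
  facet normal -1.0000 0.0000 0.0000
    outer loop
      vertex 0.000 9.000 27.000
      vertex 0.000 9.000 0.000
      vertex 0.000 0.000 0.000
    endloop
  endfacet
  facet normal -1.0000 0.0000 0.0000
    outer loop
      vertex 0.000 0.000 27.000
      vertex 0.000 9.000 27.000
      vertex 0.000 0.000 0.000
    endloop
  endfacet
  facet normal 1.0000 0.0000 0.0000
    outer loop
      vertex 16.000 0.000 0.000
      vertex 16.000 9.000 0.000
      vertex 16.000 9.000 27.000
    endloop
  endfacet
  facet normal 1.0000 0.0000 0.0000
    outer loop
      vertex 16.000 0.000 0.000
      vertex 16.000 9.000 27.000
      vertex 16.000 0.000 27.000
    endloop
  endfacet
endsolid part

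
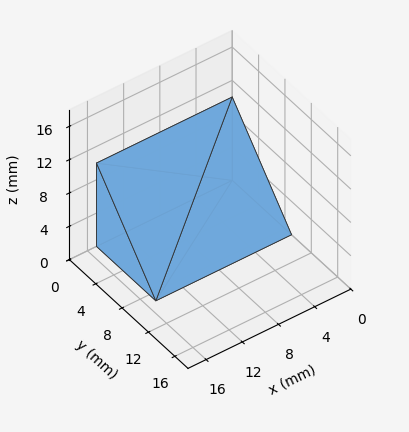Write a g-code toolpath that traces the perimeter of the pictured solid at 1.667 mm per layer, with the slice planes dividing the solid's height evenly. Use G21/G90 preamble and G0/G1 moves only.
Reading the render: the shape is a wedge (ramp): 15 × 9 mm base, rising to 10 mm along the y=0 edge and sloping linearly to z=0 at y=9 (dimensions read to the nearest mm from the axis ticks). For the g-code, the solid's height is divided into equal slices at the stated Δz and each level perimeter traced with G1 moves after a G0 lift.

; perimeter-only toolpath
G21 ; units = mm
G90 ; absolute positioning
G28 ; home
; layer 1
G0 Z1.667
G0 X0.000 Y0.000
G1 X15.000 Y0.000
G1 X15.000 Y7.500
G1 X0.000 Y7.500
G1 X0.000 Y0.000
; layer 2
G0 Z3.333
G0 X0.000 Y0.000
G1 X15.000 Y0.000
G1 X15.000 Y6.000
G1 X0.000 Y6.000
G1 X0.000 Y0.000
; layer 3
G0 Z5.000
G0 X0.000 Y0.000
G1 X15.000 Y0.000
G1 X15.000 Y4.500
G1 X0.000 Y4.500
G1 X0.000 Y0.000
; layer 4
G0 Z6.667
G0 X0.000 Y0.000
G1 X15.000 Y0.000
G1 X15.000 Y3.000
G1 X0.000 Y3.000
G1 X0.000 Y0.000
; layer 5
G0 Z8.333
G0 X0.000 Y0.000
G1 X15.000 Y0.000
G1 X15.000 Y1.500
G1 X0.000 Y1.500
G1 X0.000 Y0.000
M2 ; end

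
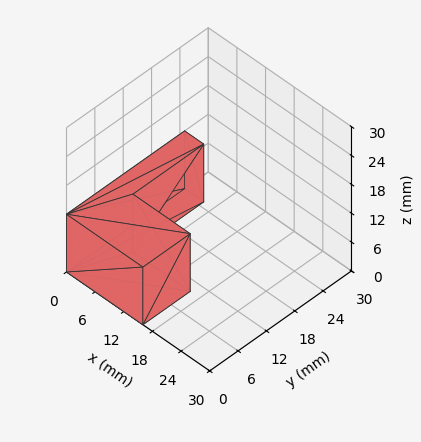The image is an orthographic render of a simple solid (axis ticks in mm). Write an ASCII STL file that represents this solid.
Reading the render: the shape is an L-shaped prism: outer 16 × 25 mm, arm thicknesses ≈ 10 mm (horizontal) and 4 mm (vertical), extruded 12 mm in z (dimensions read to the nearest mm from the axis ticks). For the STL, each face is triangulated and given an outward normal.

solid part
  facet normal 0.0000 0.0000 -1.0000
    outer loop
      vertex 16.00 10.00 0.00
      vertex 16.00 0.00 0.00
      vertex 0.00 0.00 0.00
    endloop
  endfacet
  facet normal 0.0000 0.0000 -1.0000
    outer loop
      vertex 4.00 10.00 0.00
      vertex 16.00 10.00 0.00
      vertex 0.00 0.00 0.00
    endloop
  endfacet
  facet normal 0.0000 0.0000 -1.0000
    outer loop
      vertex 4.00 25.00 0.00
      vertex 4.00 10.00 0.00
      vertex 0.00 0.00 0.00
    endloop
  endfacet
  facet normal 0.0000 0.0000 -1.0000
    outer loop
      vertex 0.00 25.00 0.00
      vertex 4.00 25.00 0.00
      vertex 0.00 0.00 0.00
    endloop
  endfacet
  facet normal 0.0000 0.0000 1.0000
    outer loop
      vertex 0.00 0.00 12.00
      vertex 16.00 0.00 12.00
      vertex 16.00 10.00 12.00
    endloop
  endfacet
  facet normal 0.0000 0.0000 1.0000
    outer loop
      vertex 0.00 0.00 12.00
      vertex 16.00 10.00 12.00
      vertex 4.00 10.00 12.00
    endloop
  endfacet
  facet normal 0.0000 0.0000 1.0000
    outer loop
      vertex 0.00 0.00 12.00
      vertex 4.00 10.00 12.00
      vertex 4.00 25.00 12.00
    endloop
  endfacet
  facet normal 0.0000 0.0000 1.0000
    outer loop
      vertex 0.00 0.00 12.00
      vertex 4.00 25.00 12.00
      vertex 0.00 25.00 12.00
    endloop
  endfacet
  facet normal 0.0000 -1.0000 0.0000
    outer loop
      vertex 0.00 0.00 0.00
      vertex 16.00 0.00 0.00
      vertex 16.00 0.00 12.00
    endloop
  endfacet
  facet normal 0.0000 -1.0000 0.0000
    outer loop
      vertex 0.00 0.00 0.00
      vertex 16.00 0.00 12.00
      vertex 0.00 0.00 12.00
    endloop
  endfacet
  facet normal 1.0000 0.0000 0.0000
    outer loop
      vertex 16.00 0.00 0.00
      vertex 16.00 10.00 0.00
      vertex 16.00 10.00 12.00
    endloop
  endfacet
  facet normal 1.0000 0.0000 0.0000
    outer loop
      vertex 16.00 0.00 0.00
      vertex 16.00 10.00 12.00
      vertex 16.00 0.00 12.00
    endloop
  endfacet
  facet normal 0.0000 1.0000 0.0000
    outer loop
      vertex 16.00 10.00 0.00
      vertex 4.00 10.00 0.00
      vertex 4.00 10.00 12.00
    endloop
  endfacet
  facet normal 0.0000 1.0000 0.0000
    outer loop
      vertex 16.00 10.00 0.00
      vertex 4.00 10.00 12.00
      vertex 16.00 10.00 12.00
    endloop
  endfacet
  facet normal 1.0000 0.0000 0.0000
    outer loop
      vertex 4.00 10.00 0.00
      vertex 4.00 25.00 0.00
      vertex 4.00 25.00 12.00
    endloop
  endfacet
  facet normal 1.0000 0.0000 0.0000
    outer loop
      vertex 4.00 10.00 0.00
      vertex 4.00 25.00 12.00
      vertex 4.00 10.00 12.00
    endloop
  endfacet
  facet normal 0.0000 1.0000 0.0000
    outer loop
      vertex 4.00 25.00 0.00
      vertex 0.00 25.00 0.00
      vertex 0.00 25.00 12.00
    endloop
  endfacet
  facet normal 0.0000 1.0000 0.0000
    outer loop
      vertex 4.00 25.00 0.00
      vertex 0.00 25.00 12.00
      vertex 4.00 25.00 12.00
    endloop
  endfacet
  facet normal -1.0000 0.0000 0.0000
    outer loop
      vertex 0.00 25.00 0.00
      vertex 0.00 0.00 0.00
      vertex 0.00 0.00 12.00
    endloop
  endfacet
  facet normal -1.0000 0.0000 0.0000
    outer loop
      vertex 0.00 25.00 0.00
      vertex 0.00 0.00 12.00
      vertex 0.00 25.00 12.00
    endloop
  endfacet
endsolid part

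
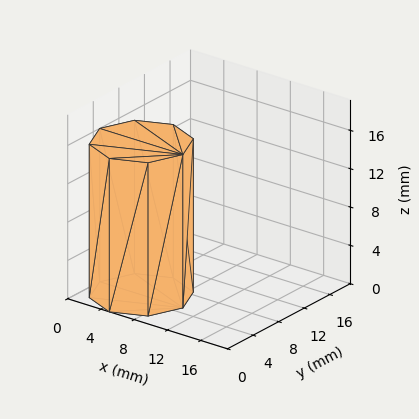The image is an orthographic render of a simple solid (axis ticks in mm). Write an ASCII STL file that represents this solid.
Reading the render: the shape is a regular 8-sided prism (a cylinder approximated with 8 flat sides), circumscribed radius ≈ 5 mm, height ≈ 16 mm (dimensions read to the nearest mm from the axis ticks). For the STL, each face is triangulated and given an outward normal.

solid part
  facet normal 0.0000 0.0000 -1.0000
    outer loop
      vertex 5.000 10.000 0.000
      vertex 8.536 8.536 0.000
      vertex 10.000 5.000 0.000
    endloop
  endfacet
  facet normal 0.0000 0.0000 -1.0000
    outer loop
      vertex 1.464 8.536 0.000
      vertex 5.000 10.000 0.000
      vertex 10.000 5.000 0.000
    endloop
  endfacet
  facet normal 0.0000 0.0000 -1.0000
    outer loop
      vertex 0.000 5.000 0.000
      vertex 1.464 8.536 0.000
      vertex 10.000 5.000 0.000
    endloop
  endfacet
  facet normal 0.0000 0.0000 -1.0000
    outer loop
      vertex 1.464 1.464 0.000
      vertex 0.000 5.000 0.000
      vertex 10.000 5.000 0.000
    endloop
  endfacet
  facet normal 0.0000 0.0000 -1.0000
    outer loop
      vertex 5.000 0.000 0.000
      vertex 1.464 1.464 0.000
      vertex 10.000 5.000 0.000
    endloop
  endfacet
  facet normal 0.0000 0.0000 -1.0000
    outer loop
      vertex 8.536 1.464 0.000
      vertex 5.000 0.000 0.000
      vertex 10.000 5.000 0.000
    endloop
  endfacet
  facet normal 0.0000 0.0000 1.0000
    outer loop
      vertex 10.000 5.000 16.000
      vertex 8.536 8.536 16.000
      vertex 5.000 10.000 16.000
    endloop
  endfacet
  facet normal 0.0000 0.0000 1.0000
    outer loop
      vertex 10.000 5.000 16.000
      vertex 5.000 10.000 16.000
      vertex 1.464 8.536 16.000
    endloop
  endfacet
  facet normal 0.0000 0.0000 1.0000
    outer loop
      vertex 10.000 5.000 16.000
      vertex 1.464 8.536 16.000
      vertex 0.000 5.000 16.000
    endloop
  endfacet
  facet normal 0.0000 0.0000 1.0000
    outer loop
      vertex 10.000 5.000 16.000
      vertex 0.000 5.000 16.000
      vertex 1.464 1.464 16.000
    endloop
  endfacet
  facet normal 0.0000 0.0000 1.0000
    outer loop
      vertex 10.000 5.000 16.000
      vertex 1.464 1.464 16.000
      vertex 5.000 0.000 16.000
    endloop
  endfacet
  facet normal 0.0000 0.0000 1.0000
    outer loop
      vertex 10.000 5.000 16.000
      vertex 5.000 0.000 16.000
      vertex 8.536 1.464 16.000
    endloop
  endfacet
  facet normal 0.9239 0.3825 0.0000
    outer loop
      vertex 10.000 5.000 0.000
      vertex 8.536 8.536 0.000
      vertex 8.536 8.536 16.000
    endloop
  endfacet
  facet normal 0.9239 0.3825 0.0000
    outer loop
      vertex 10.000 5.000 0.000
      vertex 8.536 8.536 16.000
      vertex 10.000 5.000 16.000
    endloop
  endfacet
  facet normal 0.3825 0.9239 0.0000
    outer loop
      vertex 8.536 8.536 0.000
      vertex 5.000 10.000 0.000
      vertex 5.000 10.000 16.000
    endloop
  endfacet
  facet normal 0.3825 0.9239 0.0000
    outer loop
      vertex 8.536 8.536 0.000
      vertex 5.000 10.000 16.000
      vertex 8.536 8.536 16.000
    endloop
  endfacet
  facet normal -0.3825 0.9239 0.0000
    outer loop
      vertex 5.000 10.000 0.000
      vertex 1.464 8.536 0.000
      vertex 1.464 8.536 16.000
    endloop
  endfacet
  facet normal -0.3825 0.9239 0.0000
    outer loop
      vertex 5.000 10.000 0.000
      vertex 1.464 8.536 16.000
      vertex 5.000 10.000 16.000
    endloop
  endfacet
  facet normal -0.9239 0.3825 0.0000
    outer loop
      vertex 1.464 8.536 0.000
      vertex 0.000 5.000 0.000
      vertex 0.000 5.000 16.000
    endloop
  endfacet
  facet normal -0.9239 0.3825 0.0000
    outer loop
      vertex 1.464 8.536 0.000
      vertex 0.000 5.000 16.000
      vertex 1.464 8.536 16.000
    endloop
  endfacet
  facet normal -0.9239 -0.3825 0.0000
    outer loop
      vertex 0.000 5.000 0.000
      vertex 1.464 1.464 0.000
      vertex 1.464 1.464 16.000
    endloop
  endfacet
  facet normal -0.9239 -0.3825 0.0000
    outer loop
      vertex 0.000 5.000 0.000
      vertex 1.464 1.464 16.000
      vertex 0.000 5.000 16.000
    endloop
  endfacet
  facet normal -0.3825 -0.9239 0.0000
    outer loop
      vertex 1.464 1.464 0.000
      vertex 5.000 0.000 0.000
      vertex 5.000 0.000 16.000
    endloop
  endfacet
  facet normal -0.3825 -0.9239 0.0000
    outer loop
      vertex 1.464 1.464 0.000
      vertex 5.000 0.000 16.000
      vertex 1.464 1.464 16.000
    endloop
  endfacet
  facet normal 0.3825 -0.9239 0.0000
    outer loop
      vertex 5.000 0.000 0.000
      vertex 8.536 1.464 0.000
      vertex 8.536 1.464 16.000
    endloop
  endfacet
  facet normal 0.3825 -0.9239 0.0000
    outer loop
      vertex 5.000 0.000 0.000
      vertex 8.536 1.464 16.000
      vertex 5.000 0.000 16.000
    endloop
  endfacet
  facet normal 0.9239 -0.3825 0.0000
    outer loop
      vertex 8.536 1.464 0.000
      vertex 10.000 5.000 0.000
      vertex 10.000 5.000 16.000
    endloop
  endfacet
  facet normal 0.9239 -0.3825 0.0000
    outer loop
      vertex 8.536 1.464 0.000
      vertex 10.000 5.000 16.000
      vertex 8.536 1.464 16.000
    endloop
  endfacet
endsolid part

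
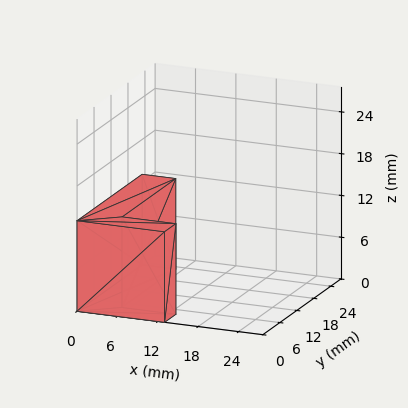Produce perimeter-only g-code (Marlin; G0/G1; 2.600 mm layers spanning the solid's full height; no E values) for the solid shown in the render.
Reading the render: the shape is an L-shaped prism: outer 13 × 23 mm, arm thicknesses ≈ 4 mm (horizontal) and 5 mm (vertical), extruded 13 mm in z (dimensions read to the nearest mm from the axis ticks). For the g-code, the solid's height is divided into equal slices at the stated Δz and each level perimeter traced with G1 moves after a G0 lift.

; perimeter-only toolpath
G21 ; units = mm
G90 ; absolute positioning
G28 ; home
; layer 1
G0 Z2.600
G0 X0.000 Y0.000
G1 X13.000 Y0.000
G1 X13.000 Y4.000
G1 X5.000 Y4.000
G1 X5.000 Y23.000
G1 X0.000 Y23.000
G1 X0.000 Y0.000
; layer 2
G0 Z5.200
G0 X0.000 Y0.000
G1 X13.000 Y0.000
G1 X13.000 Y4.000
G1 X5.000 Y4.000
G1 X5.000 Y23.000
G1 X0.000 Y23.000
G1 X0.000 Y0.000
; layer 3
G0 Z7.800
G0 X0.000 Y0.000
G1 X13.000 Y0.000
G1 X13.000 Y4.000
G1 X5.000 Y4.000
G1 X5.000 Y23.000
G1 X0.000 Y23.000
G1 X0.000 Y0.000
; layer 4
G0 Z10.400
G0 X0.000 Y0.000
G1 X13.000 Y0.000
G1 X13.000 Y4.000
G1 X5.000 Y4.000
G1 X5.000 Y23.000
G1 X0.000 Y23.000
G1 X0.000 Y0.000
; layer 5
G0 Z13.000
G0 X0.000 Y0.000
G1 X13.000 Y0.000
G1 X13.000 Y4.000
G1 X5.000 Y4.000
G1 X5.000 Y23.000
G1 X0.000 Y23.000
G1 X0.000 Y0.000
M2 ; end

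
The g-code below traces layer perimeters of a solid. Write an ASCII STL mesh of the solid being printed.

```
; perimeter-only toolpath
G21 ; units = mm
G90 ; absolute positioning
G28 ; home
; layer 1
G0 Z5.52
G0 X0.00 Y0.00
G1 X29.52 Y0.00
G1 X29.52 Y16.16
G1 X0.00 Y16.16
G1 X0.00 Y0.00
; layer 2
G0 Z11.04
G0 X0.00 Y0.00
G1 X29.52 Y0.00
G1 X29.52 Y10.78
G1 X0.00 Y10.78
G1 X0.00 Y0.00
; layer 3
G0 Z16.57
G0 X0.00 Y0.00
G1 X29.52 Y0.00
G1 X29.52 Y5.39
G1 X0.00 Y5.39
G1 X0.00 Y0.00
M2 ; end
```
solid part
  facet normal 0.0000 0.0000 -1.0000
    outer loop
      vertex 29.52 21.55 0.00
      vertex 29.52 0.00 0.00
      vertex 0.00 0.00 0.00
    endloop
  endfacet
  facet normal 0.0000 0.0000 -1.0000
    outer loop
      vertex 0.00 21.55 0.00
      vertex 29.52 21.55 0.00
      vertex 0.00 0.00 0.00
    endloop
  endfacet
  facet normal 0.0000 -1.0000 0.0000
    outer loop
      vertex 0.00 0.00 0.00
      vertex 29.52 0.00 0.00
      vertex 29.52 0.00 22.09
    endloop
  endfacet
  facet normal 0.0000 -1.0000 0.0000
    outer loop
      vertex 0.00 0.00 0.00
      vertex 29.52 0.00 22.09
      vertex 0.00 0.00 22.09
    endloop
  endfacet
  facet normal 0.0000 0.7158 0.6983
    outer loop
      vertex 0.00 0.00 22.09
      vertex 29.52 0.00 22.09
      vertex 29.52 21.55 0.00
    endloop
  endfacet
  facet normal 0.0000 0.7158 0.6983
    outer loop
      vertex 0.00 0.00 22.09
      vertex 29.52 21.55 0.00
      vertex 0.00 21.55 0.00
    endloop
  endfacet
  facet normal -1.0000 0.0000 0.0000
    outer loop
      vertex 0.00 0.00 22.09
      vertex 0.00 21.55 0.00
      vertex 0.00 0.00 0.00
    endloop
  endfacet
  facet normal 1.0000 0.0000 0.0000
    outer loop
      vertex 29.52 0.00 0.00
      vertex 29.52 21.55 0.00
      vertex 29.52 0.00 22.09
    endloop
  endfacet
endsolid part

The G0 Z moves step by Δz≈5.52 mm. The G1 loops shrink linearly with z, so the solid tapers from its base footprint up to z≈22.1. Closing with a flat bottom cap and the tapered top and triangulating gives 8 facets — a wedge (ramp): 29.5 × 21.6 mm base, rising to 22.1 mm along the y=0 edge and sloping linearly to z=0 at y=21.6.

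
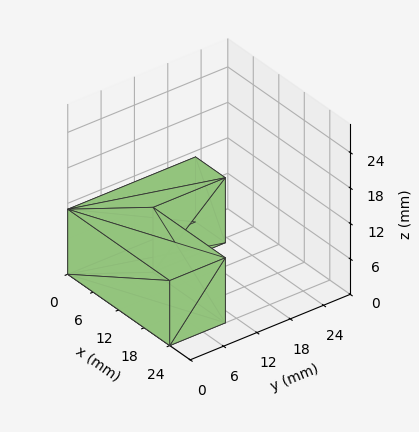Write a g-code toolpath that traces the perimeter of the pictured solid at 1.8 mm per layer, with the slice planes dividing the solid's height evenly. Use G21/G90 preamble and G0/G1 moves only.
Reading the render: the shape is an L-shaped prism: outer 24 × 23 mm, arm thicknesses ≈ 10 mm (horizontal) and 7 mm (vertical), extruded 11 mm in z (dimensions read to the nearest mm from the axis ticks). For the g-code, the solid's height is divided into equal slices at the stated Δz and each level perimeter traced with G1 moves after a G0 lift.

; perimeter-only toolpath
G21 ; units = mm
G90 ; absolute positioning
G28 ; home
; layer 1
G0 Z1.8
G0 X0.0 Y0.0
G1 X24.0 Y0.0
G1 X24.0 Y10.0
G1 X7.0 Y10.0
G1 X7.0 Y23.0
G1 X0.0 Y23.0
G1 X0.0 Y0.0
; layer 2
G0 Z3.7
G0 X0.0 Y0.0
G1 X24.0 Y0.0
G1 X24.0 Y10.0
G1 X7.0 Y10.0
G1 X7.0 Y23.0
G1 X0.0 Y23.0
G1 X0.0 Y0.0
; layer 3
G0 Z5.5
G0 X0.0 Y0.0
G1 X24.0 Y0.0
G1 X24.0 Y10.0
G1 X7.0 Y10.0
G1 X7.0 Y23.0
G1 X0.0 Y23.0
G1 X0.0 Y0.0
; layer 4
G0 Z7.3
G0 X0.0 Y0.0
G1 X24.0 Y0.0
G1 X24.0 Y10.0
G1 X7.0 Y10.0
G1 X7.0 Y23.0
G1 X0.0 Y23.0
G1 X0.0 Y0.0
; layer 5
G0 Z9.2
G0 X0.0 Y0.0
G1 X24.0 Y0.0
G1 X24.0 Y10.0
G1 X7.0 Y10.0
G1 X7.0 Y23.0
G1 X0.0 Y23.0
G1 X0.0 Y0.0
; layer 6
G0 Z11.0
G0 X0.0 Y0.0
G1 X24.0 Y0.0
G1 X24.0 Y10.0
G1 X7.0 Y10.0
G1 X7.0 Y23.0
G1 X0.0 Y23.0
G1 X0.0 Y0.0
M2 ; end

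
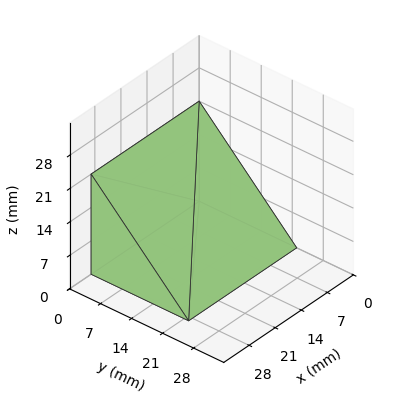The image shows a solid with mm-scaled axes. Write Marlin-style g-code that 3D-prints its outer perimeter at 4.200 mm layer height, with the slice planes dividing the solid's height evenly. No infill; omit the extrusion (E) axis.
Reading the render: the shape is a wedge (ramp): 29 × 22 mm base, rising to 21 mm along the y=0 edge and sloping linearly to z=0 at y=22 (dimensions read to the nearest mm from the axis ticks). For the g-code, the solid's height is divided into equal slices at the stated Δz and each level perimeter traced with G1 moves after a G0 lift.

; perimeter-only toolpath
G21 ; units = mm
G90 ; absolute positioning
G28 ; home
; layer 1
G0 Z4.200
G0 X0.000 Y0.000
G1 X29.000 Y0.000
G1 X29.000 Y17.600
G1 X0.000 Y17.600
G1 X0.000 Y0.000
; layer 2
G0 Z8.400
G0 X0.000 Y0.000
G1 X29.000 Y0.000
G1 X29.000 Y13.200
G1 X0.000 Y13.200
G1 X0.000 Y0.000
; layer 3
G0 Z12.600
G0 X0.000 Y0.000
G1 X29.000 Y0.000
G1 X29.000 Y8.800
G1 X0.000 Y8.800
G1 X0.000 Y0.000
; layer 4
G0 Z16.800
G0 X0.000 Y0.000
G1 X29.000 Y0.000
G1 X29.000 Y4.400
G1 X0.000 Y4.400
G1 X0.000 Y0.000
M2 ; end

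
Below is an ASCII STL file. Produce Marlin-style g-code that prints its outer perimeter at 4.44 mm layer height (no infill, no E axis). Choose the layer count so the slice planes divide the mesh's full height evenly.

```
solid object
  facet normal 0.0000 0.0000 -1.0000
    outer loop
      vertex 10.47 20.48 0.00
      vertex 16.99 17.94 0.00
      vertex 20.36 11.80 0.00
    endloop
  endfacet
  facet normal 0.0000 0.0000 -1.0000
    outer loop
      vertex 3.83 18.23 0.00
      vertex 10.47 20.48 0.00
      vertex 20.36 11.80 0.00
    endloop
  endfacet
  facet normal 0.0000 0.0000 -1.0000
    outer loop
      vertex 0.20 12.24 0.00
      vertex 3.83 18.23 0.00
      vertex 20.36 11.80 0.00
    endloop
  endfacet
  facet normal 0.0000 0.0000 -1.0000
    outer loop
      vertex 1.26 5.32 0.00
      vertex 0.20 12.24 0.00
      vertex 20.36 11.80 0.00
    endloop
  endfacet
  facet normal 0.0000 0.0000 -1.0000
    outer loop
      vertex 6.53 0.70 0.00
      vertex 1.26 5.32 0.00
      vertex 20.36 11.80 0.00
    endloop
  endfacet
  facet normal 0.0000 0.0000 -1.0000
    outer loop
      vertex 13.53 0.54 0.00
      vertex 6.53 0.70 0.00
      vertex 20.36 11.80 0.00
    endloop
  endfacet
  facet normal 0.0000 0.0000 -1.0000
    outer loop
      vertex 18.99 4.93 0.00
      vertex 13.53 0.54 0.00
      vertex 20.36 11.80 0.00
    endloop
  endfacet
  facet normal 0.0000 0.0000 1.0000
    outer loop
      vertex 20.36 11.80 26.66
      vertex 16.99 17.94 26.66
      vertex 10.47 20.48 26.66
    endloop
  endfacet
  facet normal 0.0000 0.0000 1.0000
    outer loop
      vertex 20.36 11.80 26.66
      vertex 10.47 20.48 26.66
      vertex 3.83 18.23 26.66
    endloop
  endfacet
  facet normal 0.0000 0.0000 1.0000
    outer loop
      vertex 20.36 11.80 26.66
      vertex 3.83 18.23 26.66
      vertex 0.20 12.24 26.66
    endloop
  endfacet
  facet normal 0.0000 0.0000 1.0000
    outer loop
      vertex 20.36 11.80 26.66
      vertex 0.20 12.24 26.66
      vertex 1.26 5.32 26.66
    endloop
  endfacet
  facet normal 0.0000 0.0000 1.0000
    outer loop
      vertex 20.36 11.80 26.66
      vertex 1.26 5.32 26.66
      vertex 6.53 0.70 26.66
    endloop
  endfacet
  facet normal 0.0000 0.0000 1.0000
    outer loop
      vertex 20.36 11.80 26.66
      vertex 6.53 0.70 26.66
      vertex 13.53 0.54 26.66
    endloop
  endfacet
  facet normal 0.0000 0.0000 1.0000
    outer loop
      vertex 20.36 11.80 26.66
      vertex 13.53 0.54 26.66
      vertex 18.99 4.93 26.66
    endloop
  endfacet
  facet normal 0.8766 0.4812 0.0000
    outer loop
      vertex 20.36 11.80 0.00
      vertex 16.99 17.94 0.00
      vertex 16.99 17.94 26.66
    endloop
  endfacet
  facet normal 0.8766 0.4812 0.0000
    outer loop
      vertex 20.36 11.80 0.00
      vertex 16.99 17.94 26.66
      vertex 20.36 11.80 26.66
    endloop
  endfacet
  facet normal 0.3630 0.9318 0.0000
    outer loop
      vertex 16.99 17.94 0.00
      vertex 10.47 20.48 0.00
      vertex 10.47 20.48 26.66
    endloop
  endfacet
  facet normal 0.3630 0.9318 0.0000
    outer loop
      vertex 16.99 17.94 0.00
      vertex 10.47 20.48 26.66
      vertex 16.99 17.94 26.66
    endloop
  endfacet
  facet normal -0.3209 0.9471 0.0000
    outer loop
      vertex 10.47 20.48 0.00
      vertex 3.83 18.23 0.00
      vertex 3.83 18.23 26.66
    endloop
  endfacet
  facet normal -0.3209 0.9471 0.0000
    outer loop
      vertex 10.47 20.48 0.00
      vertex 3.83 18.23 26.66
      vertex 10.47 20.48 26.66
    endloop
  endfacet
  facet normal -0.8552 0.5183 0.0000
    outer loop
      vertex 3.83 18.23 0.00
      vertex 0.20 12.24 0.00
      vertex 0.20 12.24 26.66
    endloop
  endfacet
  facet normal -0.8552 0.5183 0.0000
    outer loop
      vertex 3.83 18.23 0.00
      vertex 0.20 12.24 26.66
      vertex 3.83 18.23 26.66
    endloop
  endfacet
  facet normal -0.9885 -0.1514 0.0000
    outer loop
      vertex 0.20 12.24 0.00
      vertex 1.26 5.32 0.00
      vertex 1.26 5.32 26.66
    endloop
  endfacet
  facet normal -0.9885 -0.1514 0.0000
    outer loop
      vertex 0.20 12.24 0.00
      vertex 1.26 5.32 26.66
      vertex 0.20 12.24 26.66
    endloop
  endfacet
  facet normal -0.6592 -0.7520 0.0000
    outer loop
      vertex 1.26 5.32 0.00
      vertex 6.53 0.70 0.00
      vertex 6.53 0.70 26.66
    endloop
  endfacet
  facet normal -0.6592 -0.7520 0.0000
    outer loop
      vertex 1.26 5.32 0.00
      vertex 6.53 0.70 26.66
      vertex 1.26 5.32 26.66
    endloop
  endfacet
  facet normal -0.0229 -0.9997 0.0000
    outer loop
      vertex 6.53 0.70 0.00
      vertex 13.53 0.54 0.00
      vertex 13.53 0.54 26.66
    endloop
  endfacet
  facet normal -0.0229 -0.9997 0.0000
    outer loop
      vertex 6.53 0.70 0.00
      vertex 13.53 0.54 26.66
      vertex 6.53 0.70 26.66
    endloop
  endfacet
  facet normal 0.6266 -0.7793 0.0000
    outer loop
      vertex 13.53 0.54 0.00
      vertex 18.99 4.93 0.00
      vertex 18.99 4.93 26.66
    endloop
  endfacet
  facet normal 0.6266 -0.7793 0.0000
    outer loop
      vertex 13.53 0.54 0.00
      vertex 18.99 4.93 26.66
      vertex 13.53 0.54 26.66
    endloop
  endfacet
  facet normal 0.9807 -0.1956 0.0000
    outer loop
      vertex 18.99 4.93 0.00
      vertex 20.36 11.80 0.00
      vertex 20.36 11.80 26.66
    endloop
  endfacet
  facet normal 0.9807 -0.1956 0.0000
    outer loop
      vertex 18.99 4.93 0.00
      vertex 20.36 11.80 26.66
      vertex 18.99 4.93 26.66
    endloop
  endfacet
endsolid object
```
; perimeter-only toolpath
G21 ; units = mm
G90 ; absolute positioning
G28 ; home
; layer 1
G0 Z4.44
G0 X20.36 Y11.80
G1 X16.99 Y17.94
G1 X10.47 Y20.48
G1 X3.83 Y18.23
G1 X0.20 Y12.24
G1 X1.26 Y5.32
G1 X6.53 Y0.70
G1 X13.53 Y0.54
G1 X18.99 Y4.93
G1 X20.36 Y11.80
; layer 2
G0 Z8.89
G0 X20.36 Y11.80
G1 X16.99 Y17.94
G1 X10.47 Y20.48
G1 X3.83 Y18.23
G1 X0.20 Y12.24
G1 X1.26 Y5.32
G1 X6.53 Y0.70
G1 X13.53 Y0.54
G1 X18.99 Y4.93
G1 X20.36 Y11.80
; layer 3
G0 Z13.33
G0 X20.36 Y11.80
G1 X16.99 Y17.94
G1 X10.47 Y20.48
G1 X3.83 Y18.23
G1 X0.20 Y12.24
G1 X1.26 Y5.32
G1 X6.53 Y0.70
G1 X13.53 Y0.54
G1 X18.99 Y4.93
G1 X20.36 Y11.80
; layer 4
G0 Z17.77
G0 X20.36 Y11.80
G1 X16.99 Y17.94
G1 X10.47 Y20.48
G1 X3.83 Y18.23
G1 X0.20 Y12.24
G1 X1.26 Y5.32
G1 X6.53 Y0.70
G1 X13.53 Y0.54
G1 X18.99 Y4.93
G1 X20.36 Y11.80
; layer 5
G0 Z22.22
G0 X20.36 Y11.80
G1 X16.99 Y17.94
G1 X10.47 Y20.48
G1 X3.83 Y18.23
G1 X0.20 Y12.24
G1 X1.26 Y5.32
G1 X6.53 Y0.70
G1 X13.53 Y0.54
G1 X18.99 Y4.93
G1 X20.36 Y11.80
; layer 6
G0 Z26.66
G0 X20.36 Y11.80
G1 X16.99 Y17.94
G1 X10.47 Y20.48
G1 X3.83 Y18.23
G1 X0.20 Y12.24
G1 X1.26 Y5.32
G1 X6.53 Y0.70
G1 X13.53 Y0.54
G1 X18.99 Y4.93
G1 X20.36 Y11.80
M2 ; end

The solid is a regular 9-sided prism (a cylinder approximated with 9 flat sides), circumscribed radius ≈ 10.2 mm, height ≈ 26.7 mm. Slicing at Δz = 4.44 mm — 6 equal slices spanning the solid's height, so layer i sits at z = i·h/6 — gives 6 non-empty perimeters. Each is a 9-segment closed polygon; G0 lifts to the layer z and rapids to the start vertex, then G1 traces the edges.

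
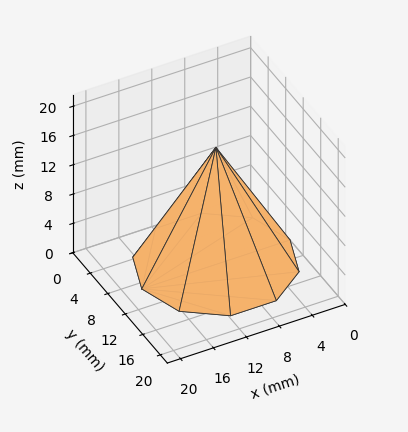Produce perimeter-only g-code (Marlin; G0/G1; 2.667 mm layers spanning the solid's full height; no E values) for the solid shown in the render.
Reading the render: the shape is a regular 10-sided pyramid, base circumscribed radius ≈ 9 mm, apex at z ≈ 16 mm (dimensions read to the nearest mm from the axis ticks). For the g-code, the solid's height is divided into equal slices at the stated Δz and each level perimeter traced with G1 moves after a G0 lift.

; perimeter-only toolpath
G21 ; units = mm
G90 ; absolute positioning
G28 ; home
; layer 1
G0 Z2.667
G0 X16.500 Y9.000
G1 X15.067 Y13.408
G1 X11.318 Y16.133
G1 X6.682 Y16.133
G1 X2.932 Y13.408
G1 X1.500 Y9.000
G1 X2.932 Y4.592
G1 X6.682 Y1.867
G1 X11.318 Y1.867
G1 X15.067 Y4.592
G1 X16.500 Y9.000
; layer 2
G0 Z5.333
G0 X15.000 Y9.000
G1 X13.854 Y12.527
G1 X10.854 Y14.707
G1 X7.146 Y14.707
G1 X4.146 Y12.527
G1 X3.000 Y9.000
G1 X4.146 Y5.473
G1 X7.146 Y3.293
G1 X10.854 Y3.293
G1 X13.854 Y5.473
G1 X15.000 Y9.000
; layer 3
G0 Z8.000
G0 X13.500 Y9.000
G1 X12.640 Y11.645
G1 X10.390 Y13.280
G1 X7.610 Y13.280
G1 X5.359 Y11.645
G1 X4.500 Y9.000
G1 X5.359 Y6.355
G1 X7.610 Y4.720
G1 X10.390 Y4.720
G1 X12.640 Y6.355
G1 X13.500 Y9.000
; layer 4
G0 Z10.667
G0 X12.000 Y9.000
G1 X11.427 Y10.763
G1 X9.927 Y11.853
G1 X8.073 Y11.853
G1 X6.573 Y10.763
G1 X6.000 Y9.000
G1 X6.573 Y7.237
G1 X8.073 Y6.147
G1 X9.927 Y6.147
G1 X11.427 Y7.237
G1 X12.000 Y9.000
; layer 5
G0 Z13.333
G0 X10.500 Y9.000
G1 X10.213 Y9.882
G1 X9.463 Y10.427
G1 X8.537 Y10.427
G1 X7.786 Y9.882
G1 X7.500 Y9.000
G1 X7.786 Y8.118
G1 X8.537 Y7.573
G1 X9.463 Y7.573
G1 X10.213 Y8.118
G1 X10.500 Y9.000
M2 ; end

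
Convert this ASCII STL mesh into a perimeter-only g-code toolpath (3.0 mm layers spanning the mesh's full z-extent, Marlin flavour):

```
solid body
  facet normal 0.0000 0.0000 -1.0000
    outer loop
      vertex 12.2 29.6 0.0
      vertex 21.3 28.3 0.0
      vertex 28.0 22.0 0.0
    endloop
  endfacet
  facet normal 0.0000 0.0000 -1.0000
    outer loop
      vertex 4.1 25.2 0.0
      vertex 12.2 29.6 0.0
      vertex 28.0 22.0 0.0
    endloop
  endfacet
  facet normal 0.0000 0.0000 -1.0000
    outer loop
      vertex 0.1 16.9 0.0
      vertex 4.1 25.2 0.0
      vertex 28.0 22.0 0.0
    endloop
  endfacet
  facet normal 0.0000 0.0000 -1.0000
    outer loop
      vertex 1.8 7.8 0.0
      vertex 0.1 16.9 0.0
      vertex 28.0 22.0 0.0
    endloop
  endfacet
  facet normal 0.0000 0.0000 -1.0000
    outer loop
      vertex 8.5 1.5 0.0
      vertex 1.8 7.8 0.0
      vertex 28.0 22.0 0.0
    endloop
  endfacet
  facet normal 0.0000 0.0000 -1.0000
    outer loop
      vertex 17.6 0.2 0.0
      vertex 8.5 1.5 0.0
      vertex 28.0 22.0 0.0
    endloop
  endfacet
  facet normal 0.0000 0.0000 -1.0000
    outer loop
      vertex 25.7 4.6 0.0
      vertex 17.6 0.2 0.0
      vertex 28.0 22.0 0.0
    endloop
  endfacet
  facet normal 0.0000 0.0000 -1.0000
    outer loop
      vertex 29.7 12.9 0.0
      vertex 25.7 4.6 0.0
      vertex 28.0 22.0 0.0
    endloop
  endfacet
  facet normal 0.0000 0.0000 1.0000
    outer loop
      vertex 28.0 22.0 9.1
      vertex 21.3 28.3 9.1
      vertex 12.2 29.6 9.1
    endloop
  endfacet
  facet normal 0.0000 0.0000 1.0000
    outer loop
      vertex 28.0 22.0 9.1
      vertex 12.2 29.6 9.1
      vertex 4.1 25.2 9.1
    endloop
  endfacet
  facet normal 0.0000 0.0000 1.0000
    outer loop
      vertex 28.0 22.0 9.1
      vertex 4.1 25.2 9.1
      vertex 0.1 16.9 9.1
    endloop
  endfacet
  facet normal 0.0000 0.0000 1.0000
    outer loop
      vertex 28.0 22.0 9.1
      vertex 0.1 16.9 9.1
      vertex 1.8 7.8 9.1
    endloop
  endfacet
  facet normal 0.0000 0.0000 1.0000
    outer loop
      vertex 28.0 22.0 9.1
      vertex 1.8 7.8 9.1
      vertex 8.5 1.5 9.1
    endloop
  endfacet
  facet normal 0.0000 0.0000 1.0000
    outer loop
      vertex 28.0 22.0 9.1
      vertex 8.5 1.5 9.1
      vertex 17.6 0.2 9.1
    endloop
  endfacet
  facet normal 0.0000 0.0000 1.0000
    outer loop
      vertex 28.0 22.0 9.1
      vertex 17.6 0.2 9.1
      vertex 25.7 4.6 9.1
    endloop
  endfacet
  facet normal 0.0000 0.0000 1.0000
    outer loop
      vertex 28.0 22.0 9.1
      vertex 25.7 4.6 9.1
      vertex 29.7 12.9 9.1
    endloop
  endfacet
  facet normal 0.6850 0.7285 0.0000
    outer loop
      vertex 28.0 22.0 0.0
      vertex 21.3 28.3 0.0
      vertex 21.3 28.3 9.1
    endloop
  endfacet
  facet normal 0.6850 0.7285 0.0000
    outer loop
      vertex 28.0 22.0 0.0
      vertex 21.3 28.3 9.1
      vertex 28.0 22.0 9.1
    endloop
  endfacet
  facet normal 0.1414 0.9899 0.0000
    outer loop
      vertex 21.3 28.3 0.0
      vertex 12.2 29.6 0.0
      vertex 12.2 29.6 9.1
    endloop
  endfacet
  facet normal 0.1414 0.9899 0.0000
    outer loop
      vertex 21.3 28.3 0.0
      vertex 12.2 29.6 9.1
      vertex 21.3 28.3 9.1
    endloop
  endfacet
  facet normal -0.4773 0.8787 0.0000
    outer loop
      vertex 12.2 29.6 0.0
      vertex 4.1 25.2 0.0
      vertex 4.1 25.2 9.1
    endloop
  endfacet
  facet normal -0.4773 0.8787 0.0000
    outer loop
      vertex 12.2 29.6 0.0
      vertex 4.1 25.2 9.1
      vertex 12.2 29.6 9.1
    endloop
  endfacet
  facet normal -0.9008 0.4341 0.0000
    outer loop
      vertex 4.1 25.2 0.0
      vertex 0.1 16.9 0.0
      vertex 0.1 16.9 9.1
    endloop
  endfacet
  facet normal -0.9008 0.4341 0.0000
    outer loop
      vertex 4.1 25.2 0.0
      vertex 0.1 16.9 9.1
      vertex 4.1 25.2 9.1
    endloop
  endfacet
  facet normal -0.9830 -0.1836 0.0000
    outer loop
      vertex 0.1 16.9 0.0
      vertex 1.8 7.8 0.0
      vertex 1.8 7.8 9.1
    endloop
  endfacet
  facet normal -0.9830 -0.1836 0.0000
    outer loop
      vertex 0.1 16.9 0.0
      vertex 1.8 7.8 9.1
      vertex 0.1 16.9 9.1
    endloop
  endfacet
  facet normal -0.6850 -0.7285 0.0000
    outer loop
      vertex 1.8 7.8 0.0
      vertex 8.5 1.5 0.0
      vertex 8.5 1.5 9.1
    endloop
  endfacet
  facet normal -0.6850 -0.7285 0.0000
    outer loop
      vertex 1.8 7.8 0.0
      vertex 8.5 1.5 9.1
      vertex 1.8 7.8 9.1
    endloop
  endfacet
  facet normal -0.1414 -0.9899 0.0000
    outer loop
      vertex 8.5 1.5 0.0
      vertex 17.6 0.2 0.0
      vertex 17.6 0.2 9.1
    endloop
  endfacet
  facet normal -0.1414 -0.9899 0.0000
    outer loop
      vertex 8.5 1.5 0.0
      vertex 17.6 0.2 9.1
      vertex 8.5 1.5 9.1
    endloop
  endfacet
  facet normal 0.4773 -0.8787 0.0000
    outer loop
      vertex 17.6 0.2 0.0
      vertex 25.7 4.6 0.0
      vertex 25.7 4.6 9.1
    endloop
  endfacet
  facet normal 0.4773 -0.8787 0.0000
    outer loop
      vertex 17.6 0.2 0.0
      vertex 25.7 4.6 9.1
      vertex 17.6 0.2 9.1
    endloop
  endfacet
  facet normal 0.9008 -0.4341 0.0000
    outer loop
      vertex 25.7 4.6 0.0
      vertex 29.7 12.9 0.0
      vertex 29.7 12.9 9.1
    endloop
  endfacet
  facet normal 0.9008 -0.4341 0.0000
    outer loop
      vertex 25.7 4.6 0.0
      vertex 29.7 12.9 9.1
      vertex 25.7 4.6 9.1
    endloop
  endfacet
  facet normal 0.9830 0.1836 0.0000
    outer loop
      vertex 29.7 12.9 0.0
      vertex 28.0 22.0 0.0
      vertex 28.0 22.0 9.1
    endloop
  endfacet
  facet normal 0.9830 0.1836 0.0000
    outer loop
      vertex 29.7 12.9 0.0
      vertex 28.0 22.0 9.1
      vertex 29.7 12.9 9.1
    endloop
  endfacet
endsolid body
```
; perimeter-only toolpath
G21 ; units = mm
G90 ; absolute positioning
G28 ; home
; layer 1
G0 Z3.0
G0 X28.0 Y22.0
G1 X21.3 Y28.3
G1 X12.2 Y29.6
G1 X4.1 Y25.2
G1 X0.1 Y16.9
G1 X1.8 Y7.8
G1 X8.5 Y1.5
G1 X17.6 Y0.2
G1 X25.7 Y4.6
G1 X29.7 Y12.9
G1 X28.0 Y22.0
; layer 2
G0 Z6.1
G0 X28.0 Y22.0
G1 X21.3 Y28.3
G1 X12.2 Y29.6
G1 X4.1 Y25.2
G1 X0.1 Y16.9
G1 X1.8 Y7.8
G1 X8.5 Y1.5
G1 X17.6 Y0.2
G1 X25.7 Y4.6
G1 X29.7 Y12.9
G1 X28.0 Y22.0
; layer 3
G0 Z9.1
G0 X28.0 Y22.0
G1 X21.3 Y28.3
G1 X12.2 Y29.6
G1 X4.1 Y25.2
G1 X0.1 Y16.9
G1 X1.8 Y7.8
G1 X8.5 Y1.5
G1 X17.6 Y0.2
G1 X25.7 Y4.6
G1 X29.7 Y12.9
G1 X28.0 Y22.0
M2 ; end

The solid is a regular 10-sided prism (a cylinder approximated with 10 flat sides), circumscribed radius ≈ 14.9 mm, height ≈ 9.1 mm. Slicing at Δz = 3.0 mm — 3 equal slices spanning the solid's height, so layer i sits at z = i·h/3 — gives 3 non-empty perimeters. Each is a 10-segment closed polygon; G0 lifts to the layer z and rapids to the start vertex, then G1 traces the edges.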